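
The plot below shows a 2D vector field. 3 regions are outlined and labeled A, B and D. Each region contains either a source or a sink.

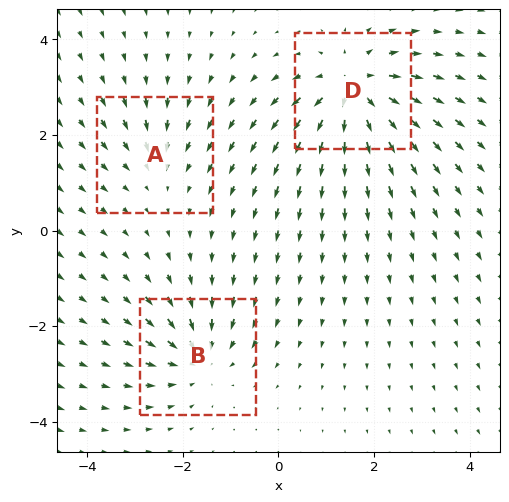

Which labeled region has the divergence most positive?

Divergence at each region's feature centre — A: about -2, B: about -4, D: about +5. Region D is most positive.

D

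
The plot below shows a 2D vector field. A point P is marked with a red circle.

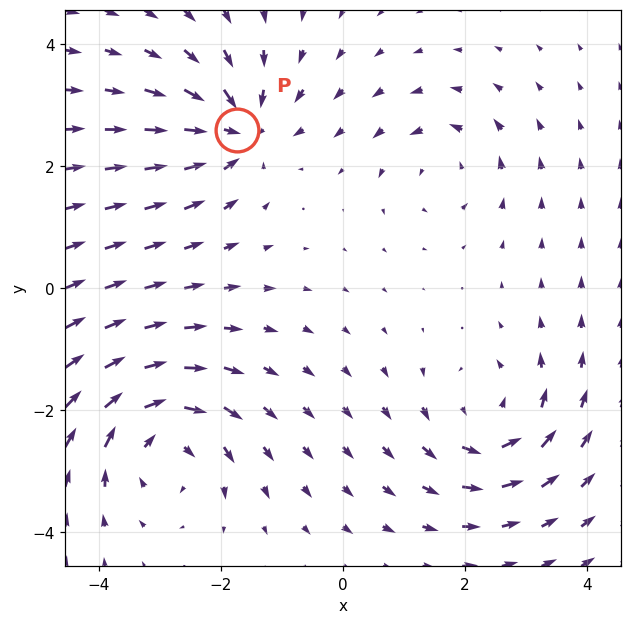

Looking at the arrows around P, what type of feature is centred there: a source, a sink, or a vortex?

At P (-1.7, 2.6) the arrows converge inward. Divergence about -5, curl ≈0 — negative divergence with near-zero curl is a sink.

sink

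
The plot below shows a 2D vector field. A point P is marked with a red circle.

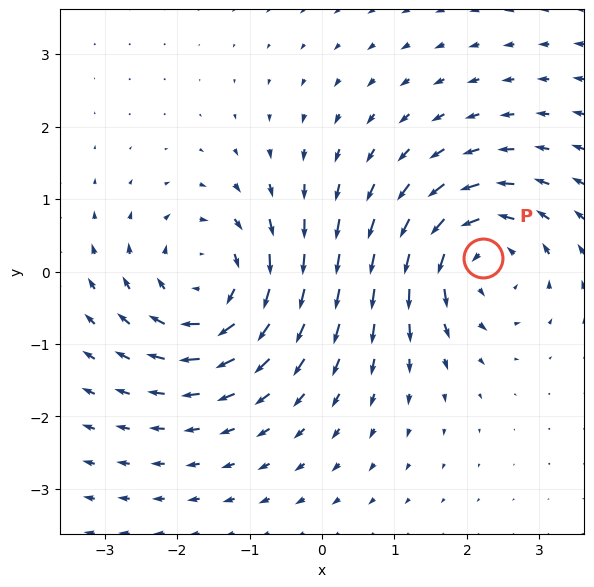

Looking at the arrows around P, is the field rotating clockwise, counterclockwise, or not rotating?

counterclockwise

Near P at (2.2, 0.2) the arrows circulate counterclockwise. The curl (z-component) there is about +3; positive curl means counterclockwise rotation.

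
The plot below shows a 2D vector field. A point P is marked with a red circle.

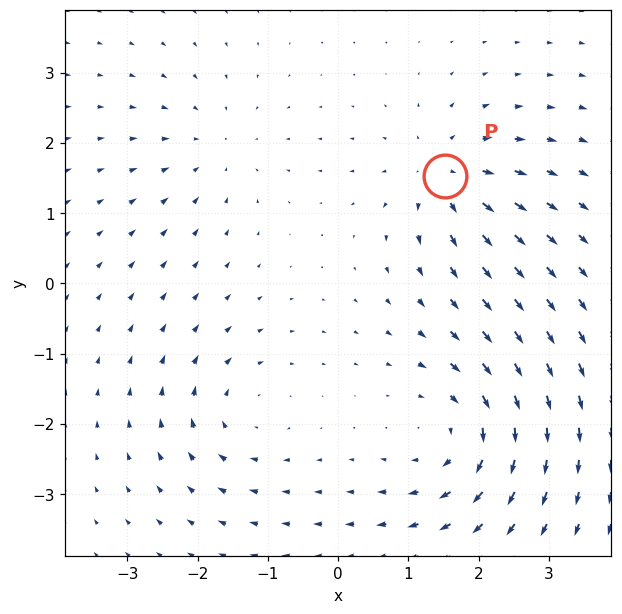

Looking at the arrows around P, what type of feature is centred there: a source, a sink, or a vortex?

At P (1.5, 1.5) the arrows spread outward. Divergence about +5, curl ≈0 — positive divergence with near-zero curl is a source.

source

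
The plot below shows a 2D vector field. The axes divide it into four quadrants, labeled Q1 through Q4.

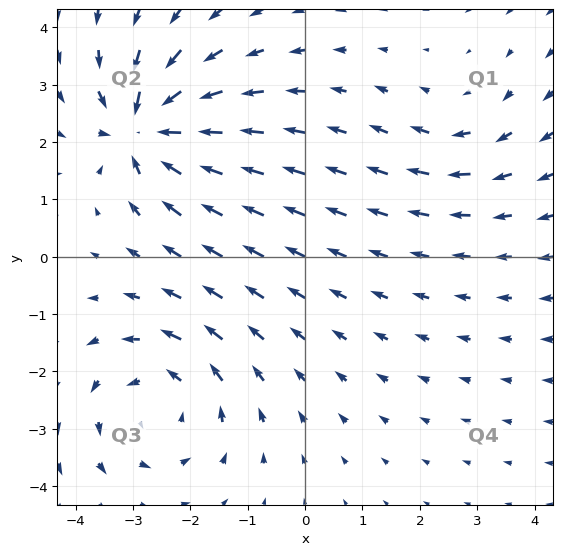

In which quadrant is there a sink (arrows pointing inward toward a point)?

The sink sits at approximately (-2.8, 2.2), which lies in quadrant Q2. The divergence there is about -7, negative as expected for a sink.

Q2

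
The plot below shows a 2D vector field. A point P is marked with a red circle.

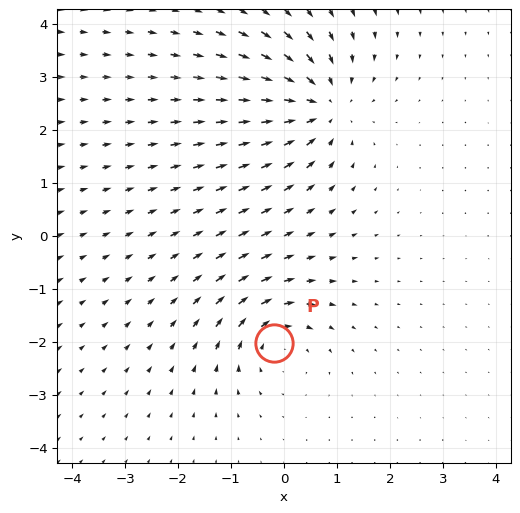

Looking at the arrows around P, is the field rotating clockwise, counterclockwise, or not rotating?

Near P at (-0.2, -2.0) the arrows circulate clockwise. The curl (z-component) there is about -3; negative curl means clockwise rotation.

clockwise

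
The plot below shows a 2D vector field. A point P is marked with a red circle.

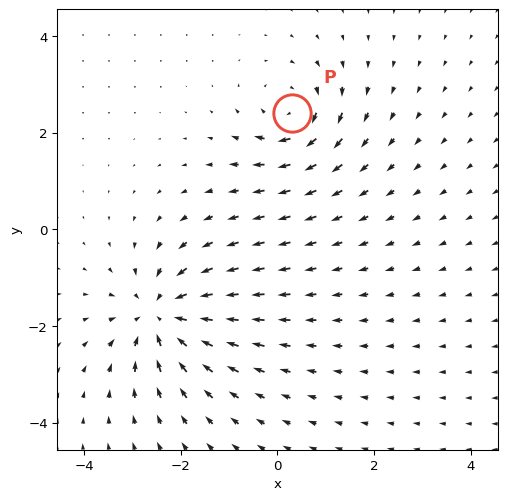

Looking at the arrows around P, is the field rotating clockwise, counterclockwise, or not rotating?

Near P at (0.3, 2.4) the arrows circulate clockwise. The curl (z-component) there is about -4; negative curl means clockwise rotation.

clockwise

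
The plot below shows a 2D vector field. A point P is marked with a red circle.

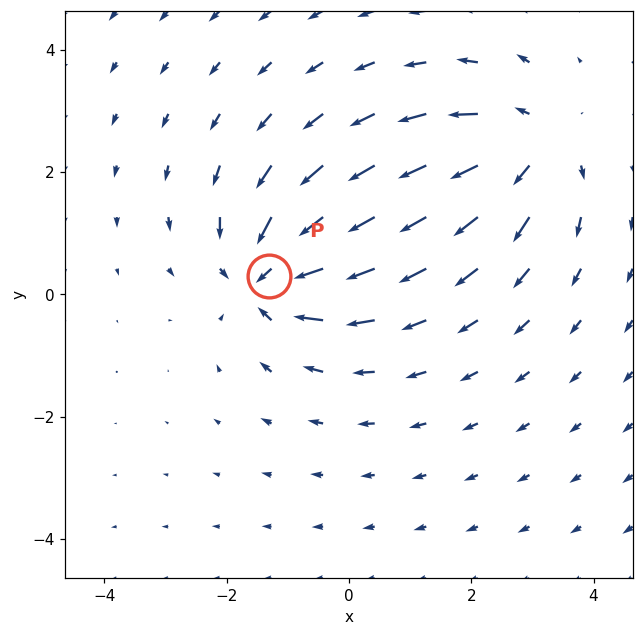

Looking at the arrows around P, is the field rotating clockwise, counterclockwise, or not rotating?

Near P at (-1.3, 0.3) the arrows show no circulation. The curl there is ≈0.

not rotating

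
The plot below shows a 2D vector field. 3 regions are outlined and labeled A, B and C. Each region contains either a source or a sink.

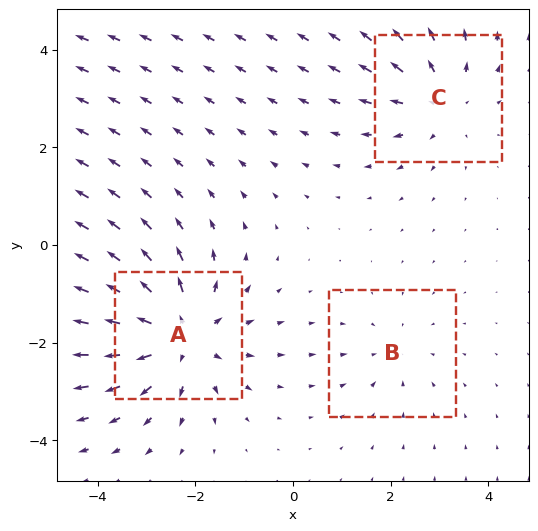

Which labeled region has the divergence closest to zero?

B

Divergence at each region's feature centre — A: about +4, B: about -2, C: about +3. Region B is closest to zero.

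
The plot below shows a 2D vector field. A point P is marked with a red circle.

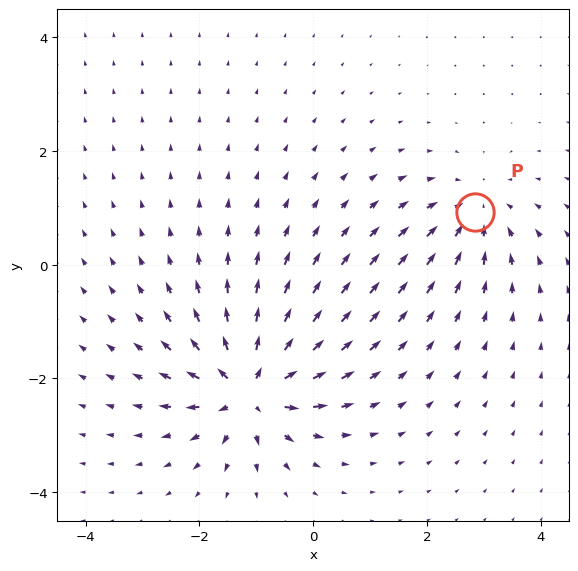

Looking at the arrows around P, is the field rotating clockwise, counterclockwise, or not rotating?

Near P at (2.8, 0.9) the arrows show no circulation. The curl there is ≈0.

not rotating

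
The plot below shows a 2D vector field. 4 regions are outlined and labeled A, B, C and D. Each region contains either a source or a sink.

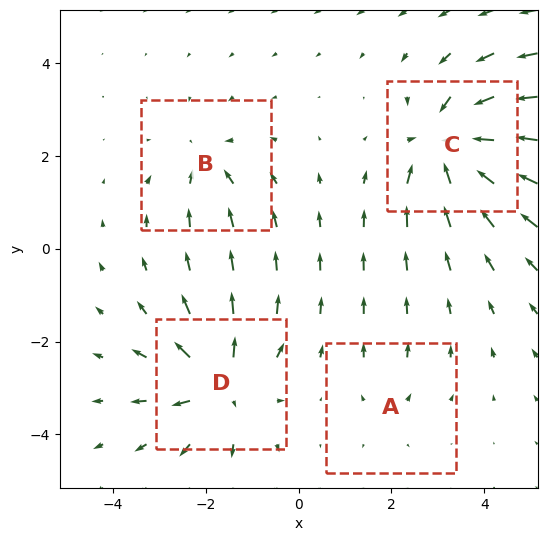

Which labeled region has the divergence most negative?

C

Divergence at each region's feature centre — A: about +2, B: about -4, C: about -7, D: about +6. Region C is most negative.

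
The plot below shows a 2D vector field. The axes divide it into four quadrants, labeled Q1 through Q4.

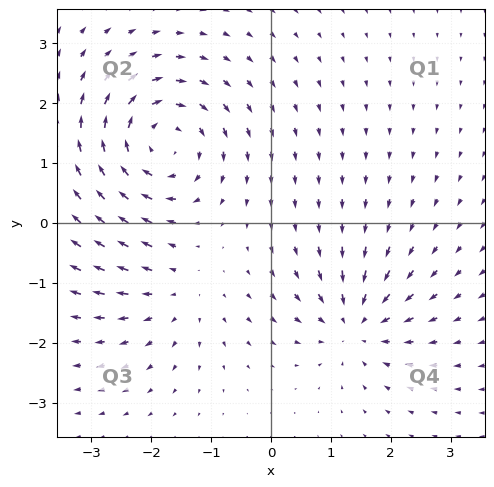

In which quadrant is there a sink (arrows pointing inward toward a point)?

Q4

The sink sits at approximately (1.4, -1.7), which lies in quadrant Q4. The divergence there is about -4, negative as expected for a sink.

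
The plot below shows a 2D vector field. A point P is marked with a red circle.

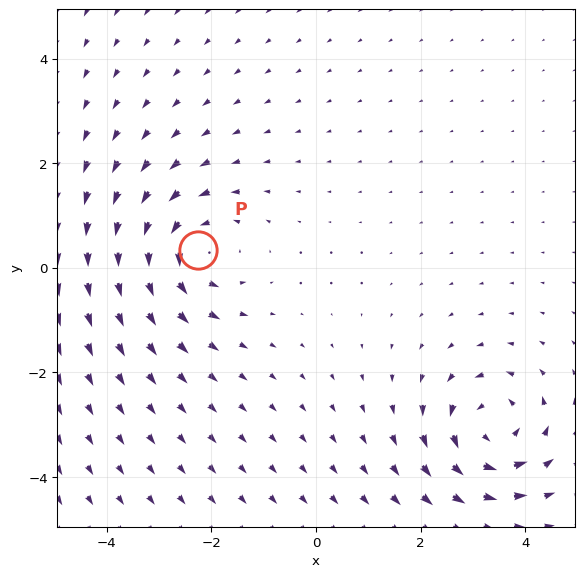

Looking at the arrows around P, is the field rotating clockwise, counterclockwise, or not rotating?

counterclockwise

Near P at (-2.3, 0.3) the arrows circulate counterclockwise. The curl (z-component) there is about +4; positive curl means counterclockwise rotation.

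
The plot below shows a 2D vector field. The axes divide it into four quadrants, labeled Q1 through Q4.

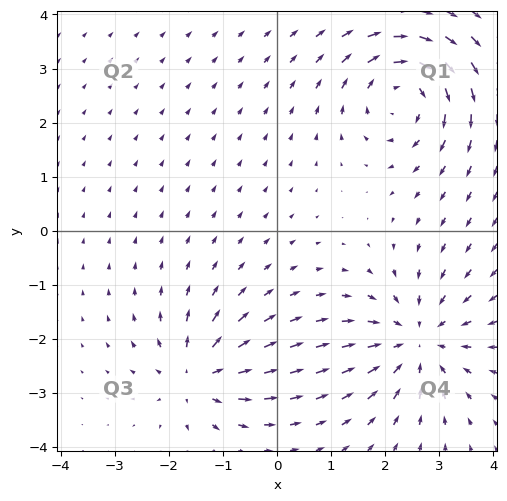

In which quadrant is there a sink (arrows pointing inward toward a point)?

The sink sits at approximately (2.6, -2.0), which lies in quadrant Q4. The divergence there is about -4, negative as expected for a sink.

Q4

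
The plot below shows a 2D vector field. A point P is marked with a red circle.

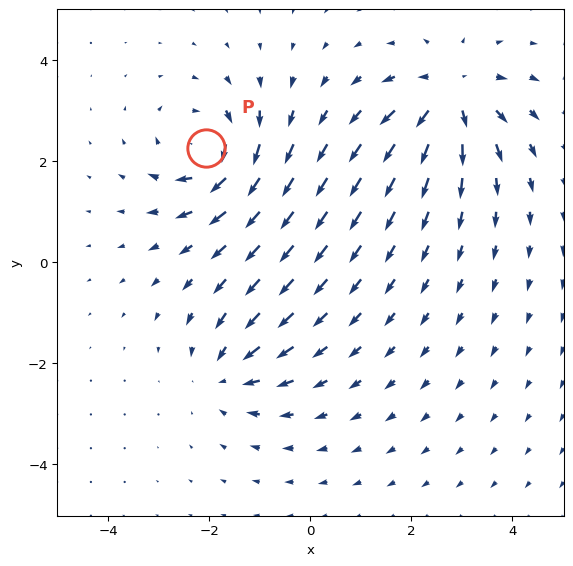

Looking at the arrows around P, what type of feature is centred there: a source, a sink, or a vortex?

At P (-2.1, 2.3) the arrows circulate clockwise. Divergence ≈0, curl about -6 — near-zero divergence with nonzero curl is a vortex.

vortex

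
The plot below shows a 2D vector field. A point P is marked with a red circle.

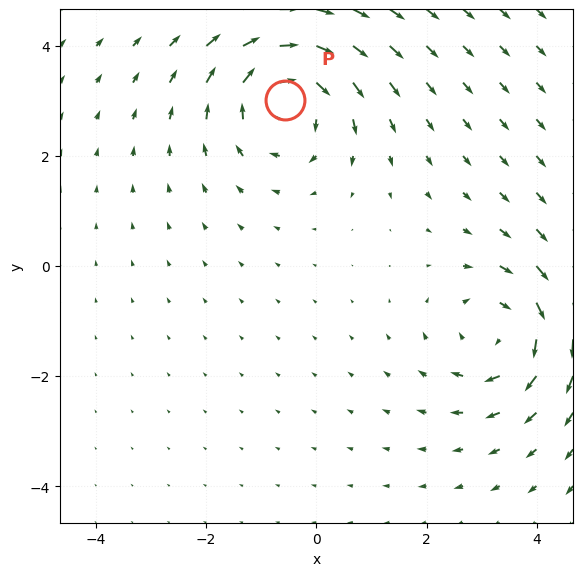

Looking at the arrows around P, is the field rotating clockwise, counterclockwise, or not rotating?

clockwise

Near P at (-0.6, 3.0) the arrows circulate clockwise. The curl (z-component) there is about -5; negative curl means clockwise rotation.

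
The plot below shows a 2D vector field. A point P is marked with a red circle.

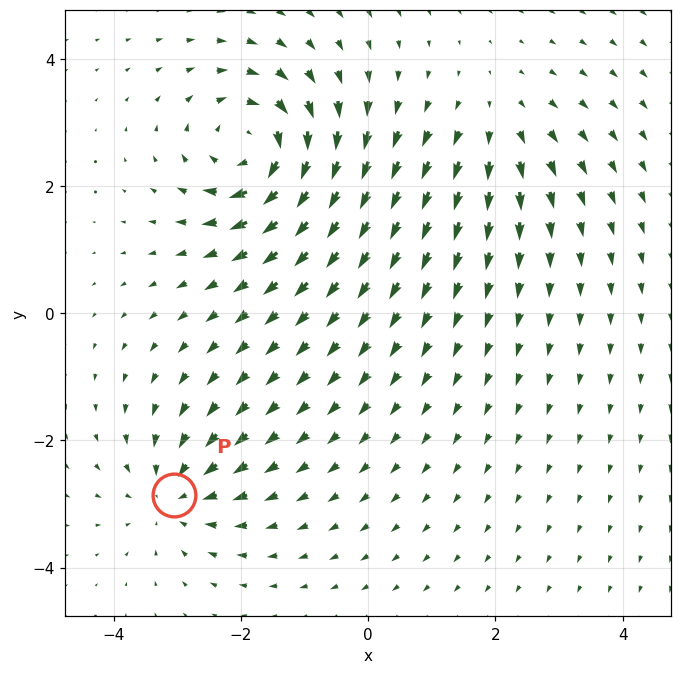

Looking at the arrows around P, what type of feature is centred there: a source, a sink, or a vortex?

At P (-3.1, -2.9) the arrows converge inward. Divergence about -3, curl ≈0 — negative divergence with near-zero curl is a sink.

sink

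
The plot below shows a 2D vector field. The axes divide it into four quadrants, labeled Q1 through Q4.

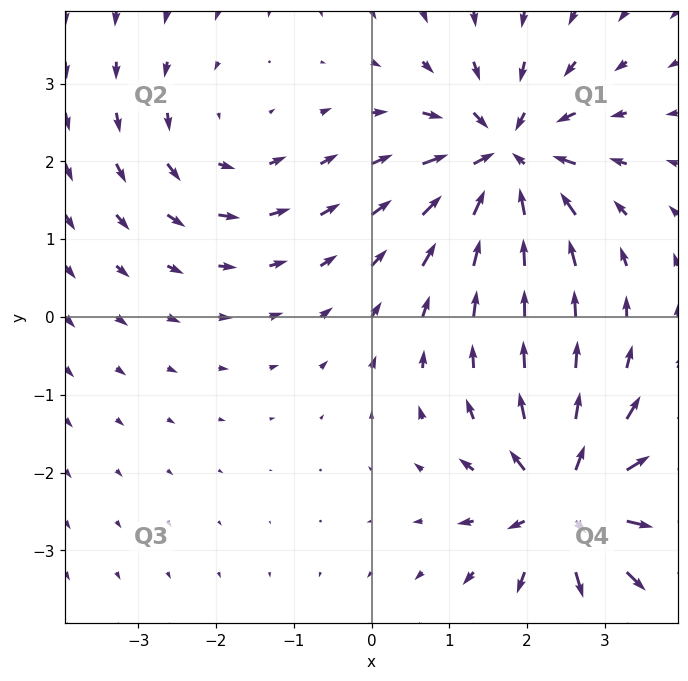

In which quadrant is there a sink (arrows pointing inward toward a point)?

The sink sits at approximately (1.7, 2.1), which lies in quadrant Q1. The divergence there is about -6, negative as expected for a sink.

Q1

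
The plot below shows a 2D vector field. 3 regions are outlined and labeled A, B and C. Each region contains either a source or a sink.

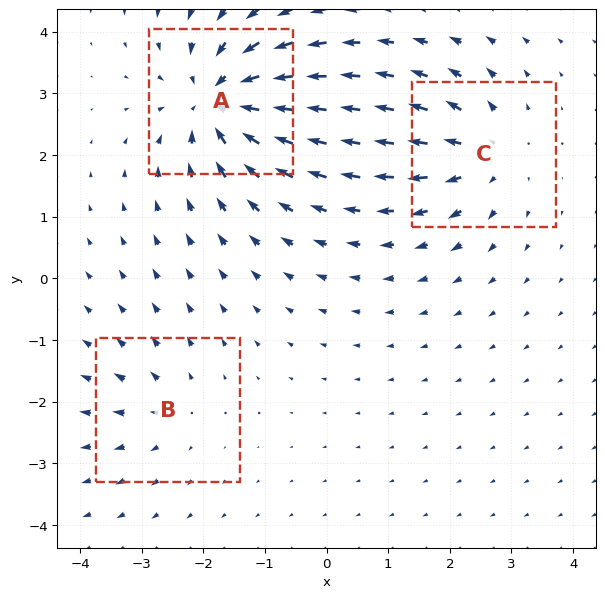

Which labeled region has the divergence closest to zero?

B

Divergence at each region's feature centre — A: about -6, B: about +2, C: about +4. Region B is closest to zero.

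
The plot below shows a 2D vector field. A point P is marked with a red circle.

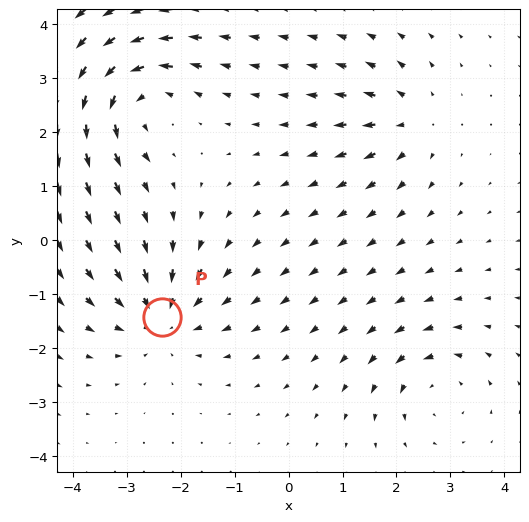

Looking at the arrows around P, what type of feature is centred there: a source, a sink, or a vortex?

At P (-2.3, -1.4) the arrows converge inward. Divergence about -5, curl ≈0 — negative divergence with near-zero curl is a sink.

sink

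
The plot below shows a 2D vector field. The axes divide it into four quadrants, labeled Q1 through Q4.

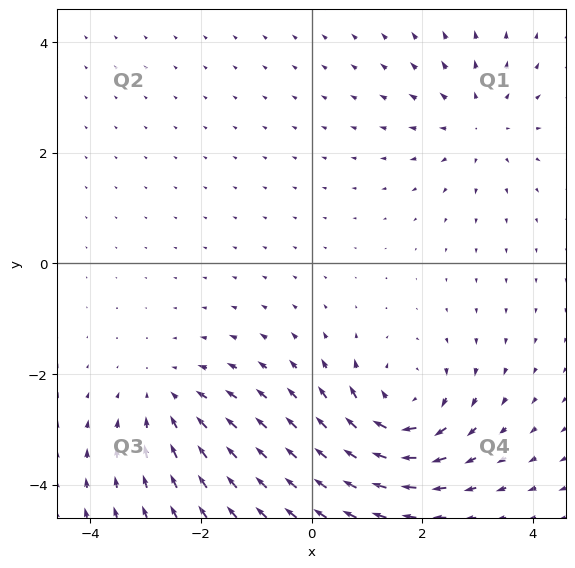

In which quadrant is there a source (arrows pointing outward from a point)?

The source sits at approximately (3.0, 2.5), which lies in quadrant Q1. The divergence there is about +3, positive as expected for a source.

Q1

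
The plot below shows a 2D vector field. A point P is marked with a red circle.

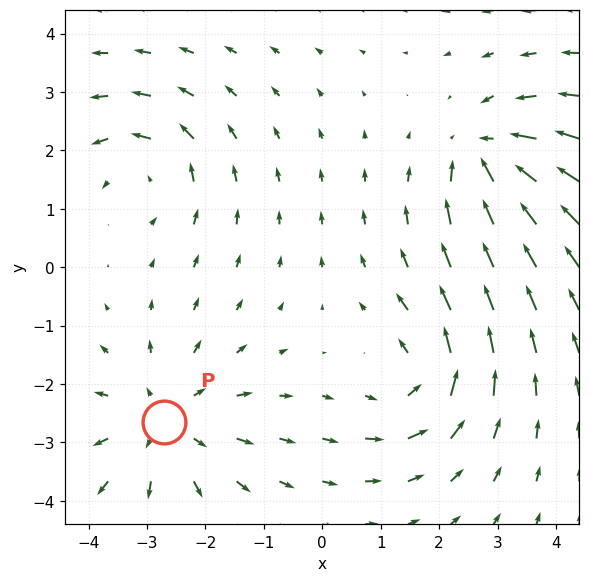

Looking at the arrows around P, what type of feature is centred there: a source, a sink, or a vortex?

source

At P (-2.7, -2.6) the arrows spread outward. Divergence about +4, curl ≈0 — positive divergence with near-zero curl is a source.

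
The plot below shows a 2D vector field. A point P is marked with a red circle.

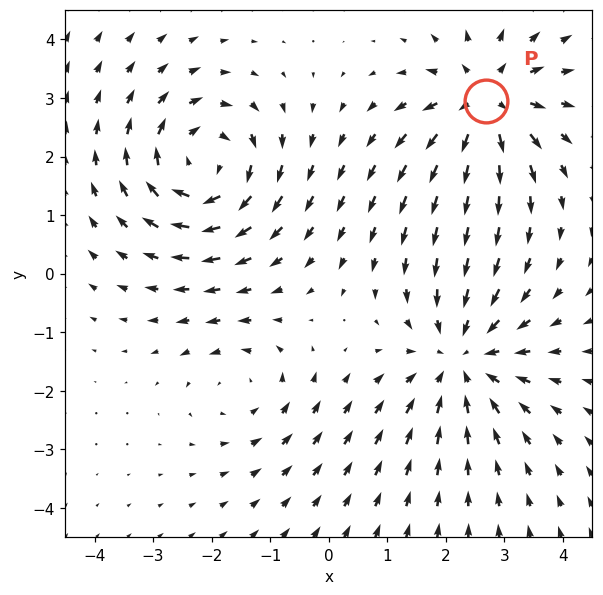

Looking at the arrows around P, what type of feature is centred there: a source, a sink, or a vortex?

source

At P (2.7, 3.0) the arrows spread outward. Divergence about +5, curl ≈0 — positive divergence with near-zero curl is a source.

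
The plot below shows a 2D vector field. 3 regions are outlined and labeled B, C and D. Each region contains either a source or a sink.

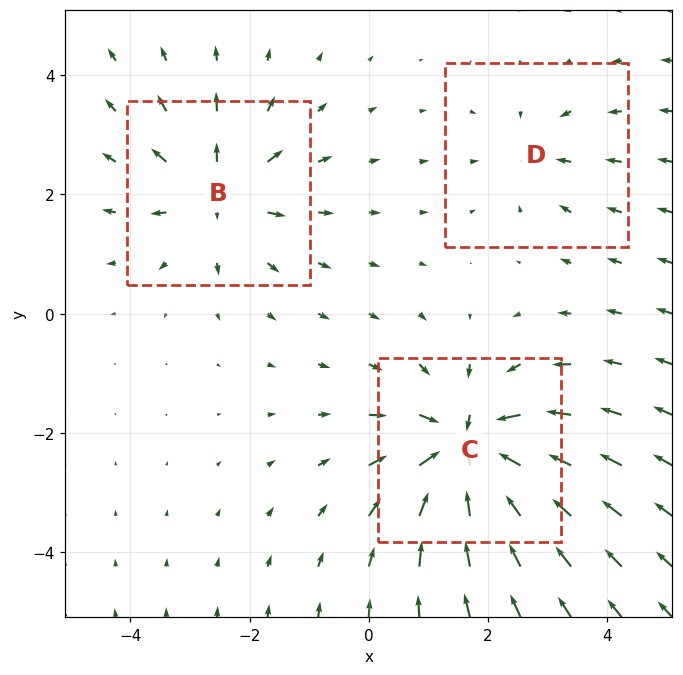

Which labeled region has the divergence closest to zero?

D

Divergence at each region's feature centre — B: about +4, C: about -7, D: about -3. Region D is closest to zero.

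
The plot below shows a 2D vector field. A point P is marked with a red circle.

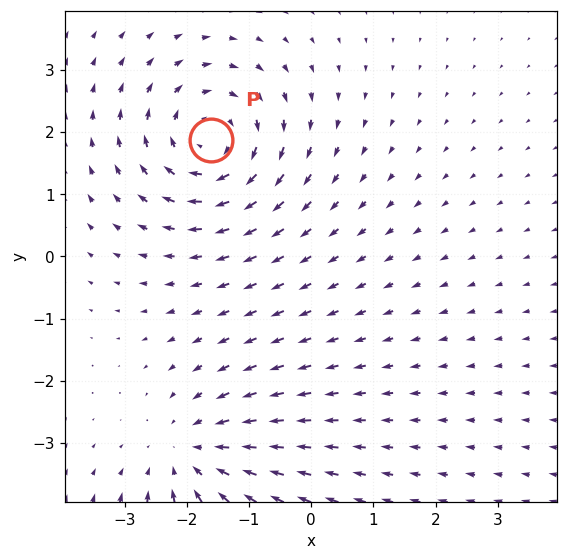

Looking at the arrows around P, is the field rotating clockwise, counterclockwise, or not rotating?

Near P at (-1.6, 1.9) the arrows circulate clockwise. The curl (z-component) there is about -4; negative curl means clockwise rotation.

clockwise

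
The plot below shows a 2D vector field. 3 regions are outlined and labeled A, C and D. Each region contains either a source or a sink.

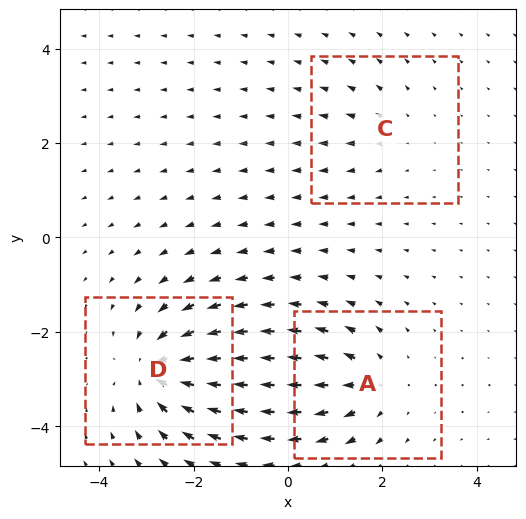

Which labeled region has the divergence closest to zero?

C

Divergence at each region's feature centre — A: about +4, C: about +2, D: about -5. Region C is closest to zero.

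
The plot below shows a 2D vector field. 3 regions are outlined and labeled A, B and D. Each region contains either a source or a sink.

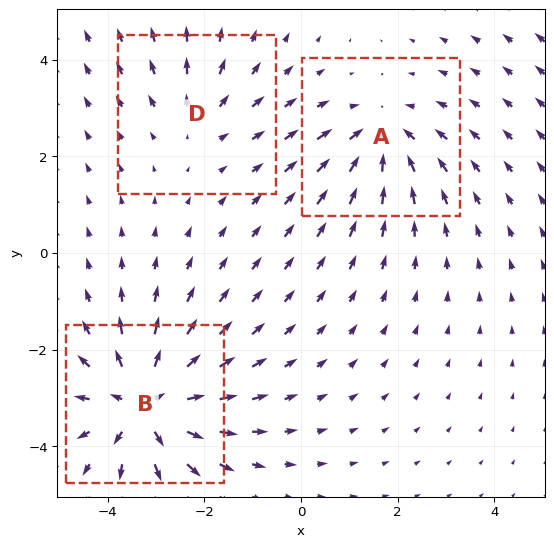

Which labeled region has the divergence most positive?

B

Divergence at each region's feature centre — A: about -3, B: about +5, D: about +2. Region B is most positive.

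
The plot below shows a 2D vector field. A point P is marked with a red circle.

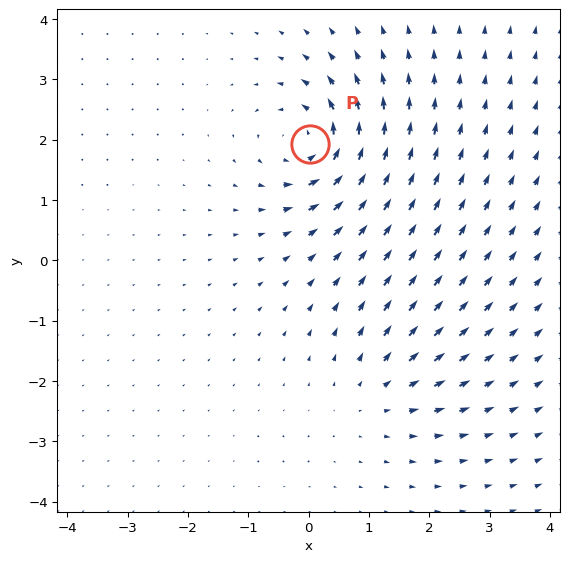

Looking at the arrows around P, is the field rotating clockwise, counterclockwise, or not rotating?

counterclockwise

Near P at (0.0, 1.9) the arrows circulate counterclockwise. The curl (z-component) there is about +7; positive curl means counterclockwise rotation.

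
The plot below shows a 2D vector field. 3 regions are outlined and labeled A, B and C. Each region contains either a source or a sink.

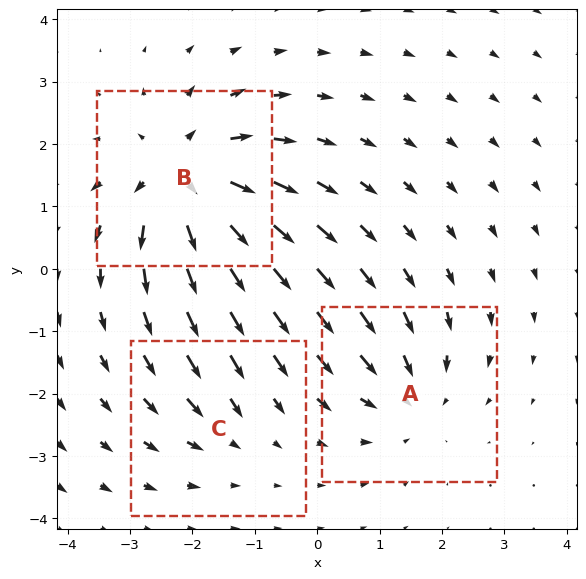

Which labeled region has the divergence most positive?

B

Divergence at each region's feature centre — A: about -3, B: about +5, C: about -2. Region B is most positive.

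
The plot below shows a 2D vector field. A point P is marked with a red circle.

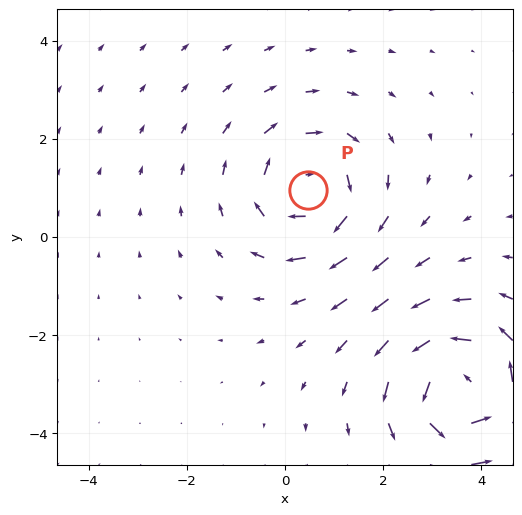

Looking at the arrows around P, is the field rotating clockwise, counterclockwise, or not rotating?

clockwise

Near P at (0.5, 0.9) the arrows circulate clockwise. The curl (z-component) there is about -3; negative curl means clockwise rotation.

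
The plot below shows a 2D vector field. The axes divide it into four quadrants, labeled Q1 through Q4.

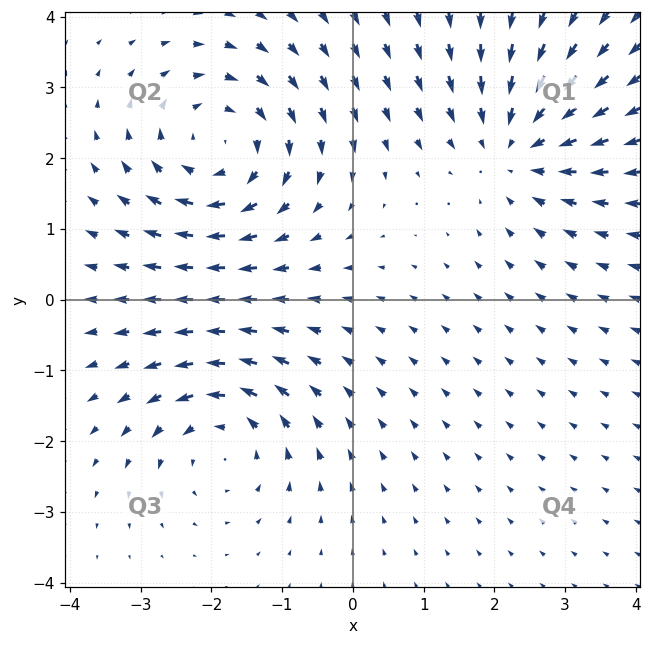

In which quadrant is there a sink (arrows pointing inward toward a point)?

Q1

The sink sits at approximately (2.3, 2.2), which lies in quadrant Q1. The divergence there is about -3, negative as expected for a sink.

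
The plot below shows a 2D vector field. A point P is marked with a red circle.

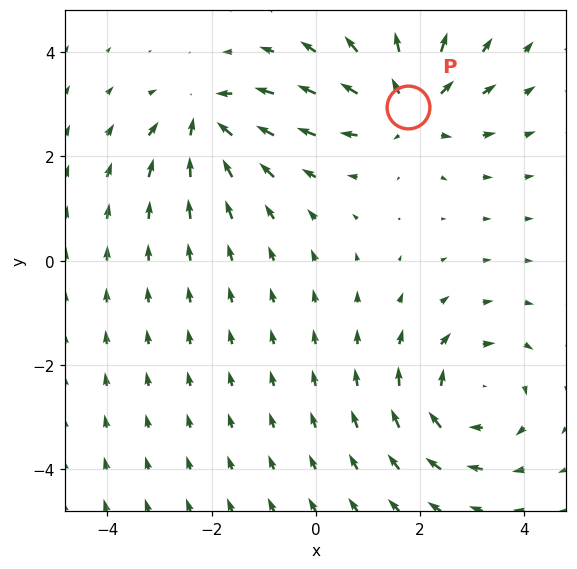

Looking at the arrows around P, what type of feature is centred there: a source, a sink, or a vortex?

source

At P (1.8, 3.0) the arrows spread outward. Divergence about +5, curl ≈0 — positive divergence with near-zero curl is a source.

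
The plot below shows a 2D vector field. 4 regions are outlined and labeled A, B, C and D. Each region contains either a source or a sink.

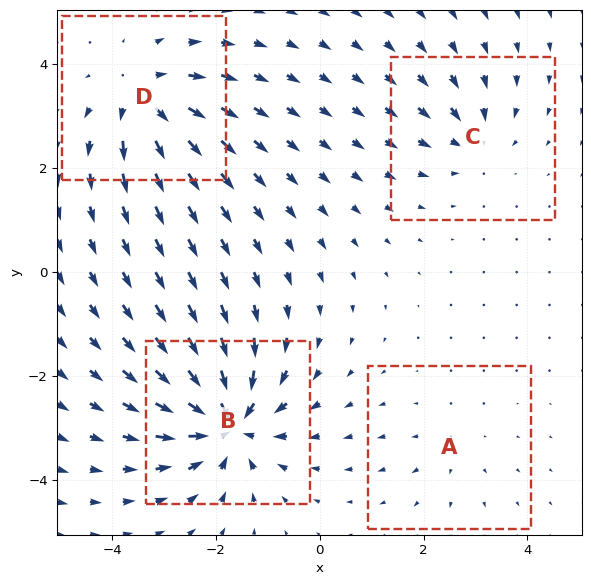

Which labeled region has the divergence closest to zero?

Divergence at each region's feature centre — A: about +2, B: about -9, C: about -4, D: about +6. Region A is closest to zero.

A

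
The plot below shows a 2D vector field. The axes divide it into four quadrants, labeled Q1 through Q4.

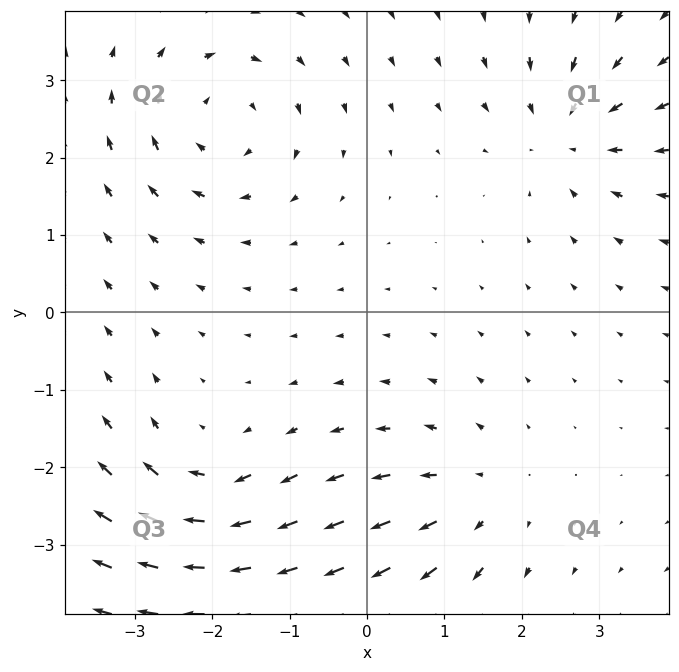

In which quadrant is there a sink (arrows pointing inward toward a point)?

The sink sits at approximately (2.6, 2.3), which lies in quadrant Q1. The divergence there is about -3, negative as expected for a sink.

Q1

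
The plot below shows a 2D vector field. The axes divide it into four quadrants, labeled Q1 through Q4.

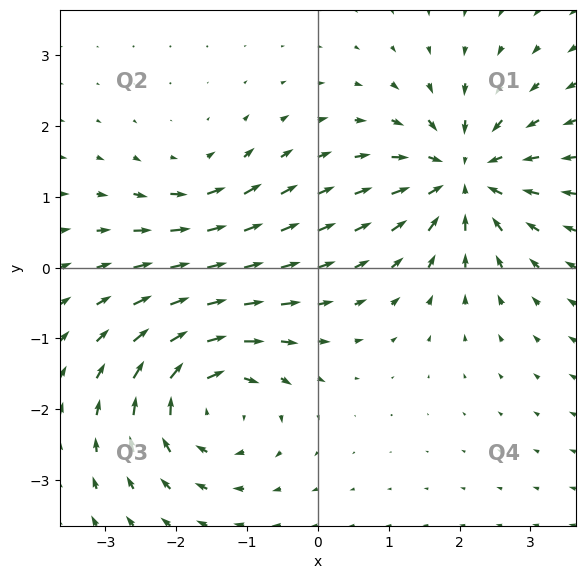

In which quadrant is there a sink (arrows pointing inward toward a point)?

The sink sits at approximately (2.1, 1.3), which lies in quadrant Q1. The divergence there is about -6, negative as expected for a sink.

Q1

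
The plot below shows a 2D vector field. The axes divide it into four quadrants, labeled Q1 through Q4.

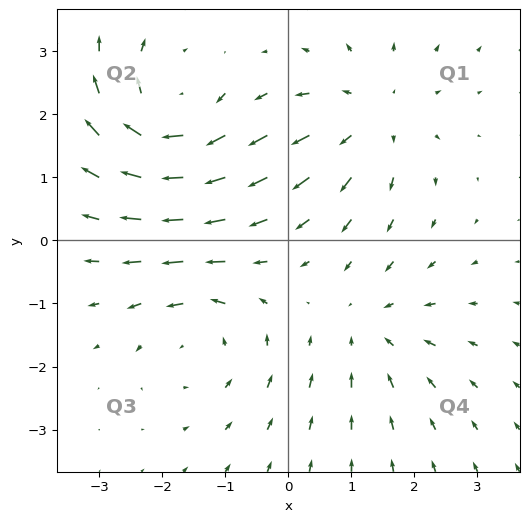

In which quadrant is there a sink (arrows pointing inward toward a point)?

Q4

The sink sits at approximately (1.4, -1.4), which lies in quadrant Q4. The divergence there is about -3, negative as expected for a sink.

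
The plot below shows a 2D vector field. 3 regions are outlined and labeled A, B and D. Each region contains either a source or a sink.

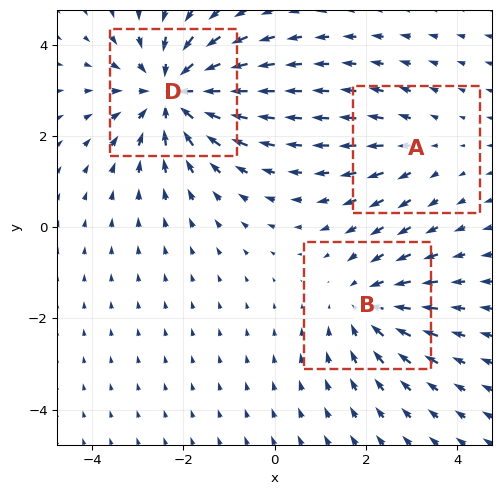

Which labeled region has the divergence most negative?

D

Divergence at each region's feature centre — A: about +2, B: about -3, D: about -4. Region D is most negative.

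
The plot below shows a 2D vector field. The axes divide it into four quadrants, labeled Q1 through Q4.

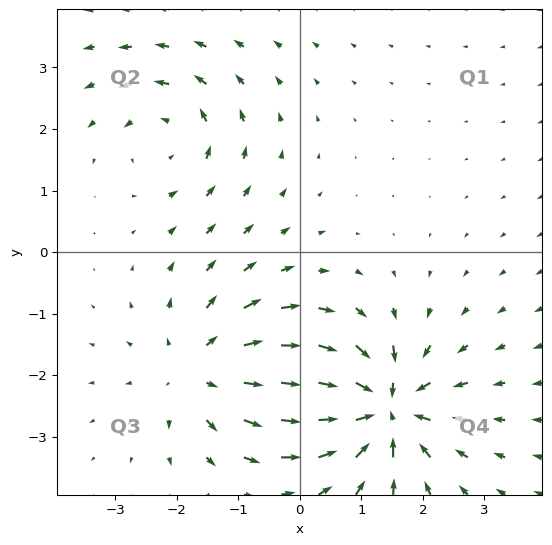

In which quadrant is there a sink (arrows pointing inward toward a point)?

Q4

The sink sits at approximately (1.3, -2.5), which lies in quadrant Q4. The divergence there is about -7, negative as expected for a sink.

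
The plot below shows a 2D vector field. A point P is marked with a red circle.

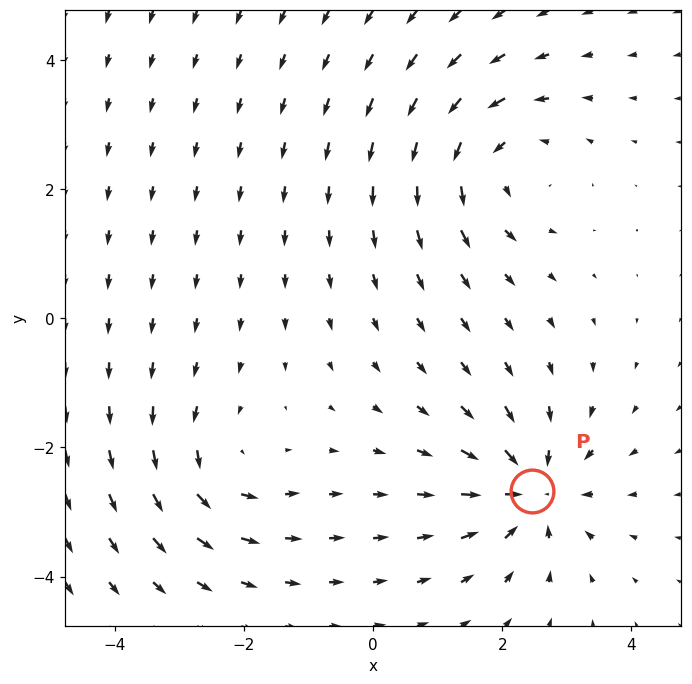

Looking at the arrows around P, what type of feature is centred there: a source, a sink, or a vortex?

sink

At P (2.5, -2.7) the arrows converge inward. Divergence about -6, curl ≈0 — negative divergence with near-zero curl is a sink.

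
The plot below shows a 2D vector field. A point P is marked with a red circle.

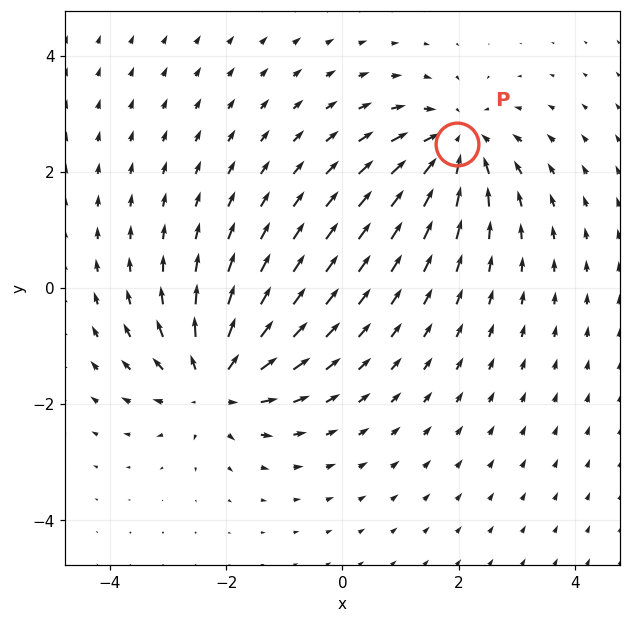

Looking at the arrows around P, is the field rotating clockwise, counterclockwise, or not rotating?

not rotating

Near P at (2.0, 2.5) the arrows show no circulation. The curl there is ≈0.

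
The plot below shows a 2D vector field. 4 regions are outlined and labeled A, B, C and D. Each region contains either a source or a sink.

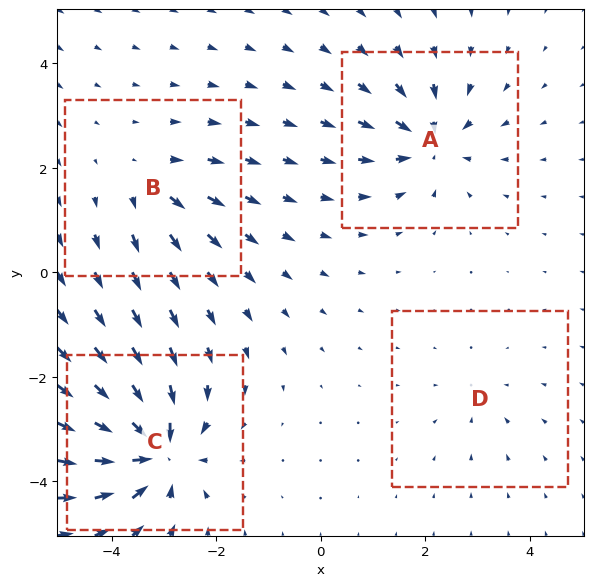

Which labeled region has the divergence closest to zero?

Divergence at each region's feature centre — A: about -6, B: about +4, C: about -9, D: about -3. Region D is closest to zero.

D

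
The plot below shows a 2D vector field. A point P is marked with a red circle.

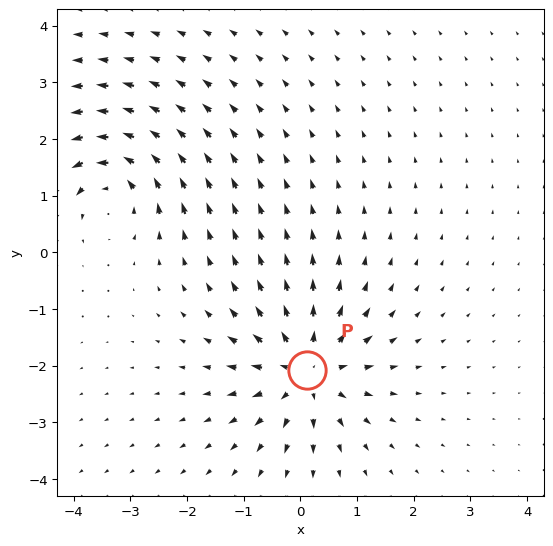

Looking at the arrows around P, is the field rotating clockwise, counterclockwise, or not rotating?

Near P at (0.1, -2.1) the arrows show no circulation. The curl there is ≈0.

not rotating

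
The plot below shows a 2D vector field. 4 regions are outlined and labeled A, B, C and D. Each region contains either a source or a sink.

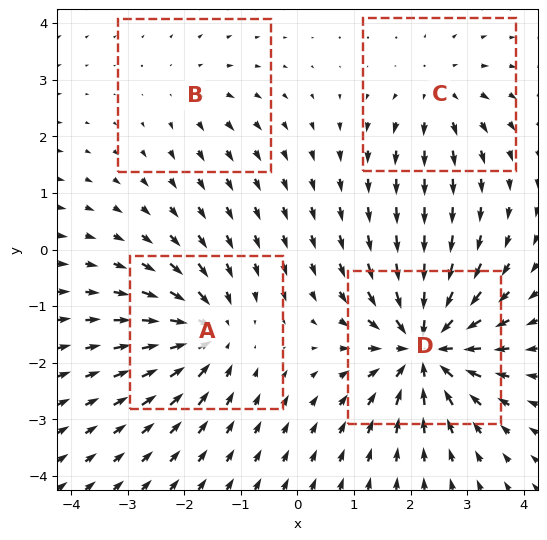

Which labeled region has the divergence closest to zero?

B

Divergence at each region's feature centre — A: about -6, B: about +2, C: about +4, D: about -9. Region B is closest to zero.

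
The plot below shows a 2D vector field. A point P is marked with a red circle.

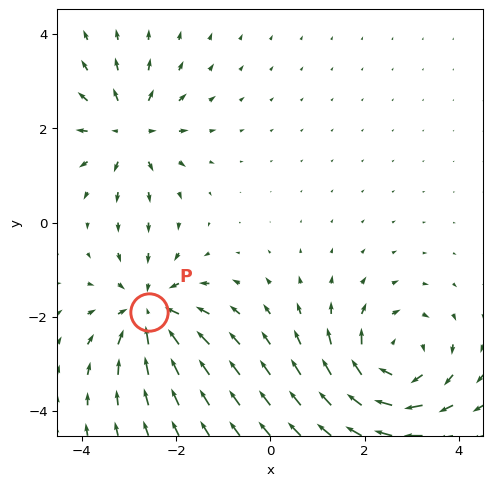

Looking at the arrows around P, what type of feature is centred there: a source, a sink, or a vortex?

At P (-2.6, -1.9) the arrows converge inward. Divergence about -5, curl ≈0 — negative divergence with near-zero curl is a sink.

sink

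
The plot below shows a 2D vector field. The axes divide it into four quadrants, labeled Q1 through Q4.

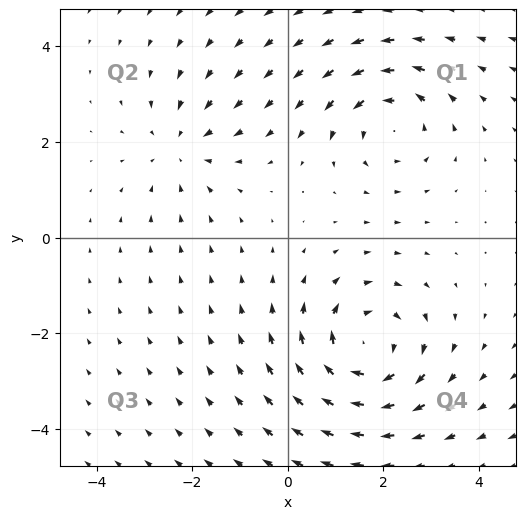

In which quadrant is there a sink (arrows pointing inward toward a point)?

Q2

The sink sits at approximately (-2.2, 1.9), which lies in quadrant Q2. The divergence there is about -3, negative as expected for a sink.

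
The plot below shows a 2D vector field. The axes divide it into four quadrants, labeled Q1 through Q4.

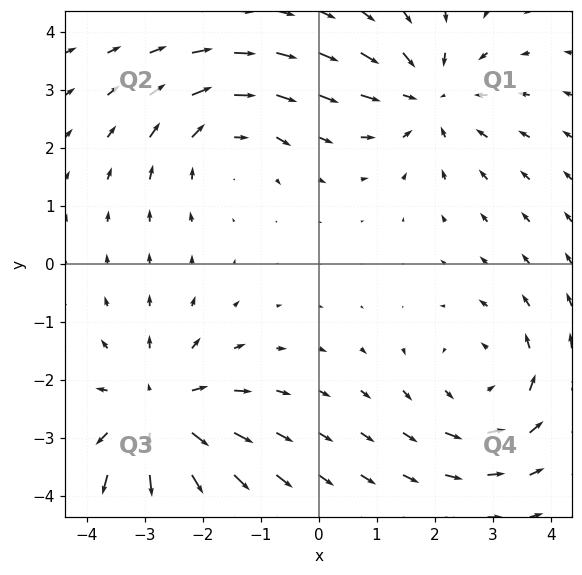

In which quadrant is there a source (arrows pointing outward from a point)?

Q3

The source sits at approximately (-2.8, -2.6), which lies in quadrant Q3. The divergence there is about +4, positive as expected for a source.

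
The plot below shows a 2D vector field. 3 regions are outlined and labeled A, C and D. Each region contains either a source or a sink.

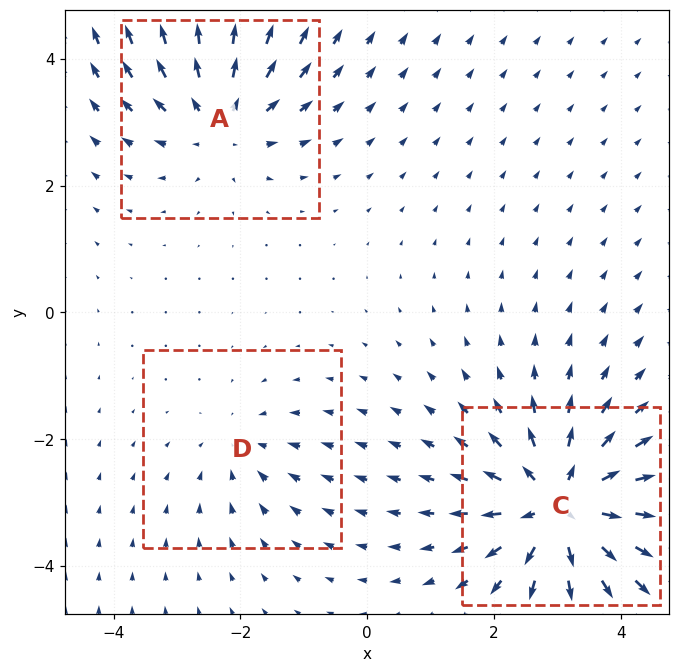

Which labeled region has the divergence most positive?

C

Divergence at each region's feature centre — A: about +4, C: about +6, D: about -2. Region C is most positive.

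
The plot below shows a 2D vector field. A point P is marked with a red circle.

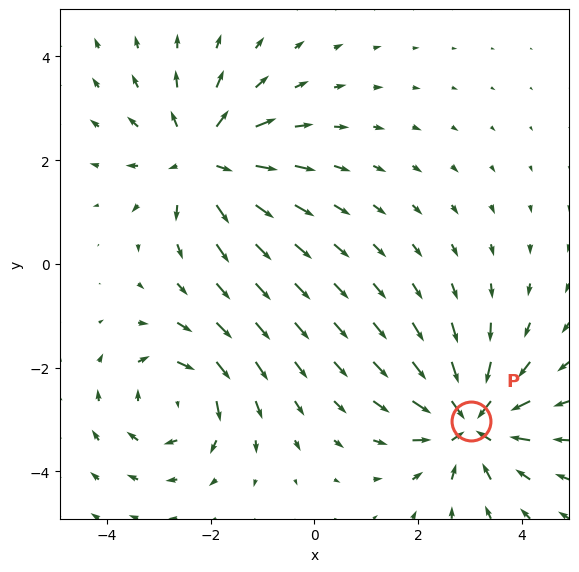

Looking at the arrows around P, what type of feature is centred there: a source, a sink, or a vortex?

At P (3.0, -3.0) the arrows converge inward. Divergence about -6, curl ≈0 — negative divergence with near-zero curl is a sink.

sink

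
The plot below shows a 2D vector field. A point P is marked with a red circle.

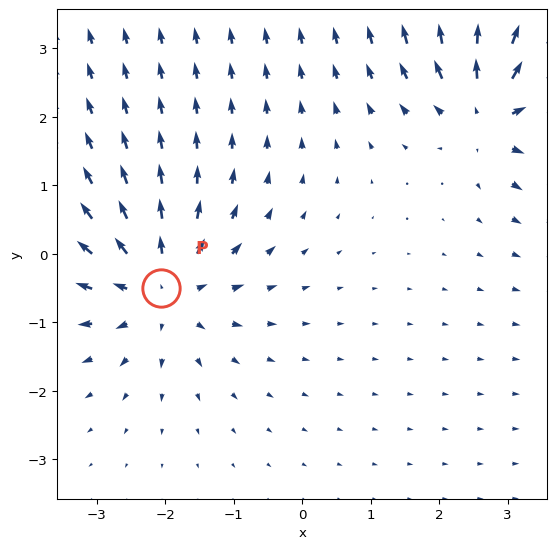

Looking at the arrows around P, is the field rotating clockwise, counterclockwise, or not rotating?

not rotating

Near P at (-2.1, -0.5) the arrows show no circulation. The curl there is ≈0.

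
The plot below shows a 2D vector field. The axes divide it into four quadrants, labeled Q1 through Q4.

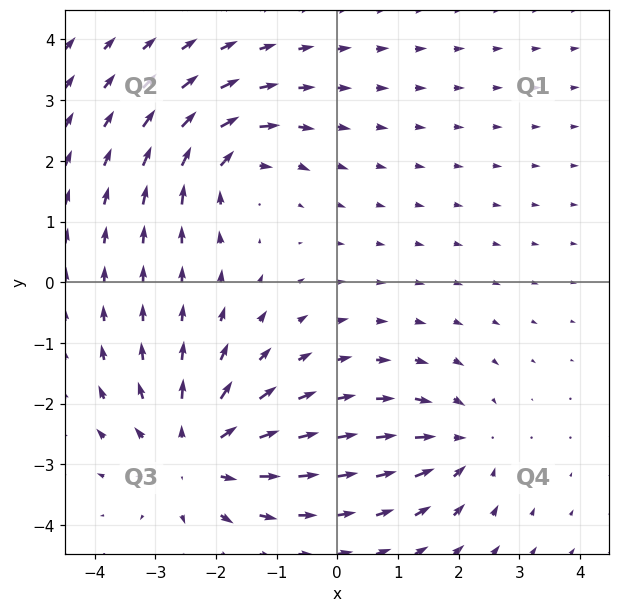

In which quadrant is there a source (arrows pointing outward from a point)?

Q3

The source sits at approximately (-2.3, -2.8), which lies in quadrant Q3. The divergence there is about +5, positive as expected for a source.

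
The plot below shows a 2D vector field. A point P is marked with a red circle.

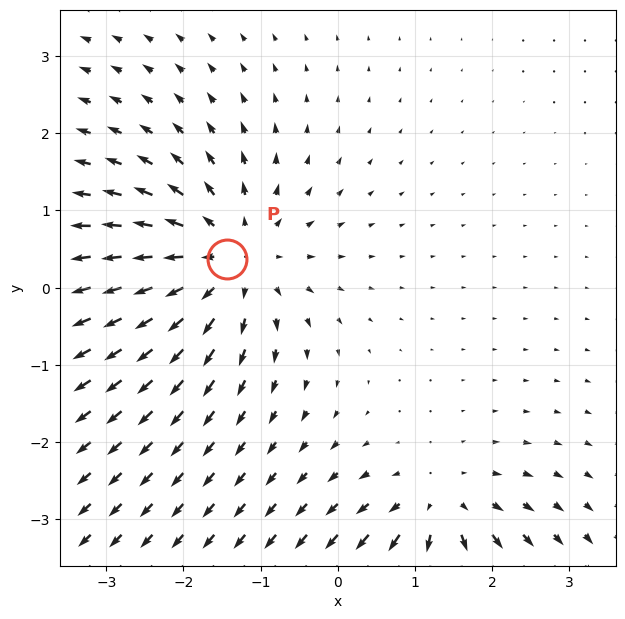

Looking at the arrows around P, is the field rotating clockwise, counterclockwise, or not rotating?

not rotating

Near P at (-1.4, 0.4) the arrows show no circulation. The curl there is ≈0.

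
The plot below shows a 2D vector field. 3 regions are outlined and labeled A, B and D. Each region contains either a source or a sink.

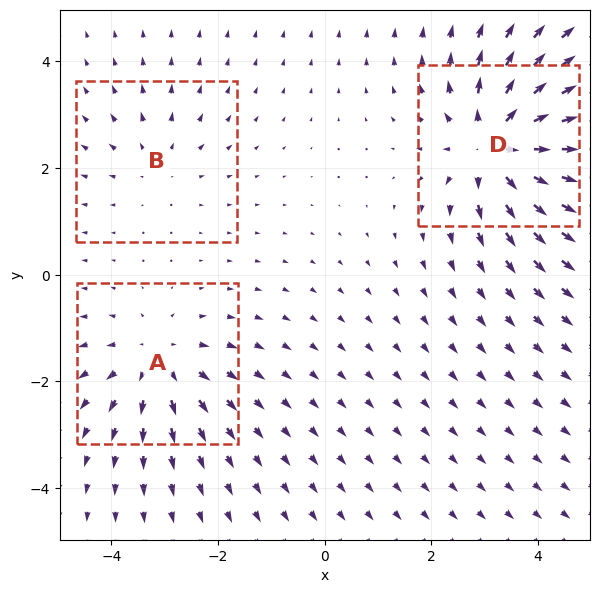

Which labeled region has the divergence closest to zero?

B

Divergence at each region's feature centre — A: about +3, B: about +2, D: about +5. Region B is closest to zero.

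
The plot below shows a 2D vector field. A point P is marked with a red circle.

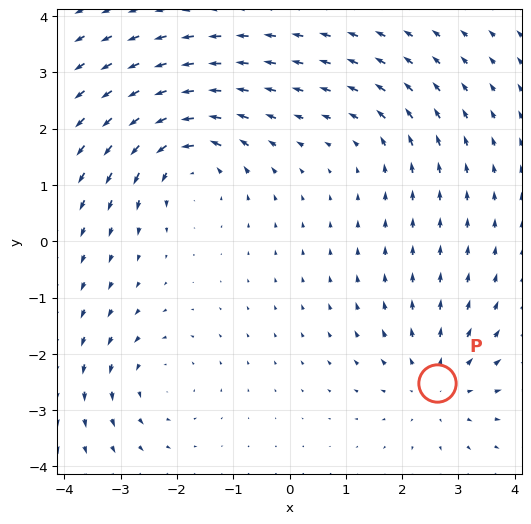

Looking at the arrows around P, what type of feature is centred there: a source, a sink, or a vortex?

At P (2.6, -2.5) the arrows spread outward. Divergence about +3, curl ≈0 — positive divergence with near-zero curl is a source.

source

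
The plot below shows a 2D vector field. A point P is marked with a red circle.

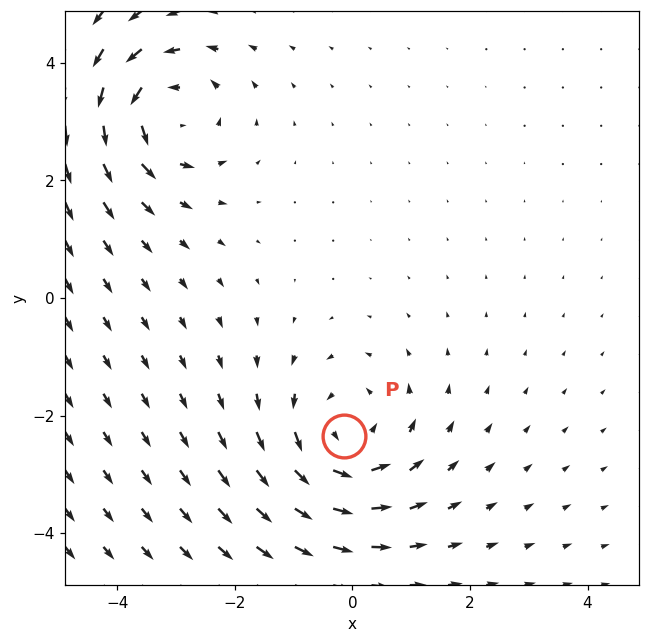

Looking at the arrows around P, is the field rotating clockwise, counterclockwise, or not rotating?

counterclockwise

Near P at (-0.1, -2.4) the arrows circulate counterclockwise. The curl (z-component) there is about +4; positive curl means counterclockwise rotation.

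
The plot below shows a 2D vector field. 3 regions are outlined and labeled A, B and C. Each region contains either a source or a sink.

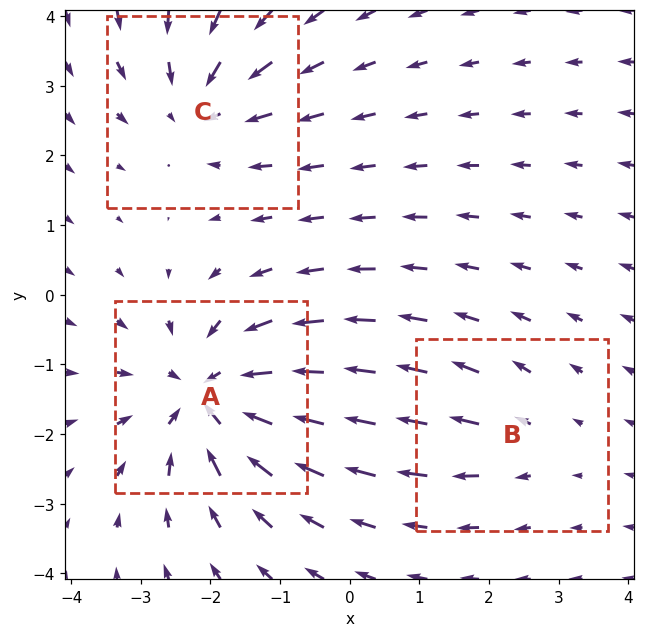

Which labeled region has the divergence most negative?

Divergence at each region's feature centre — A: about -5, B: about +2, C: about -3. Region A is most negative.

A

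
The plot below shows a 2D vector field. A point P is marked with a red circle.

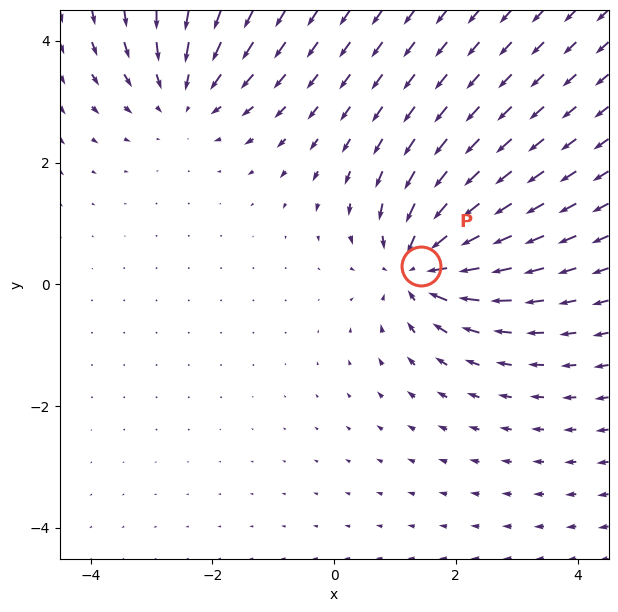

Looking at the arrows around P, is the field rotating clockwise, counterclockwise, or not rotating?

Near P at (1.4, 0.3) the arrows show no circulation. The curl there is ≈0.

not rotating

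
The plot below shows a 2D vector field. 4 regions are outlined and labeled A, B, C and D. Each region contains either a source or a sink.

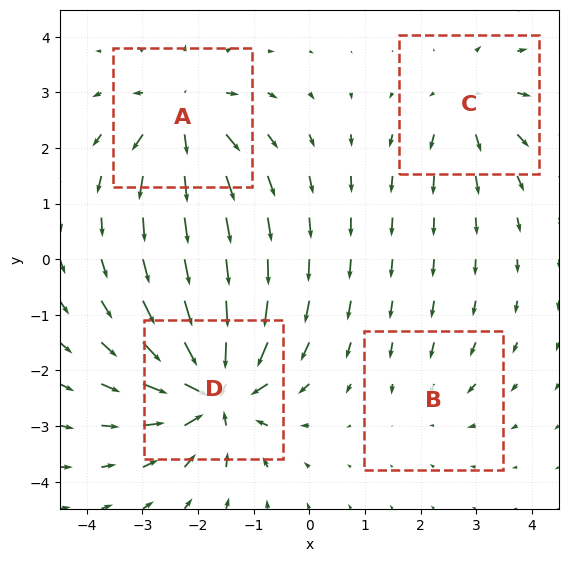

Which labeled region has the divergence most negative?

D

Divergence at each region's feature centre — A: about +6, B: about -3, C: about +4, D: about -9. Region D is most negative.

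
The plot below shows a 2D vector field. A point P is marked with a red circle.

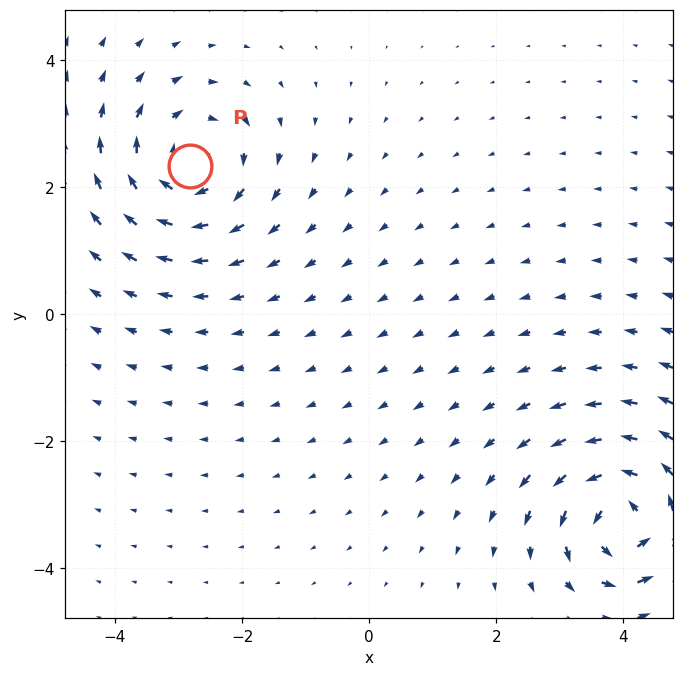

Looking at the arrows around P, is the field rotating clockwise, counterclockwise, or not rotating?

Near P at (-2.8, 2.3) the arrows circulate clockwise. The curl (z-component) there is about -5; negative curl means clockwise rotation.

clockwise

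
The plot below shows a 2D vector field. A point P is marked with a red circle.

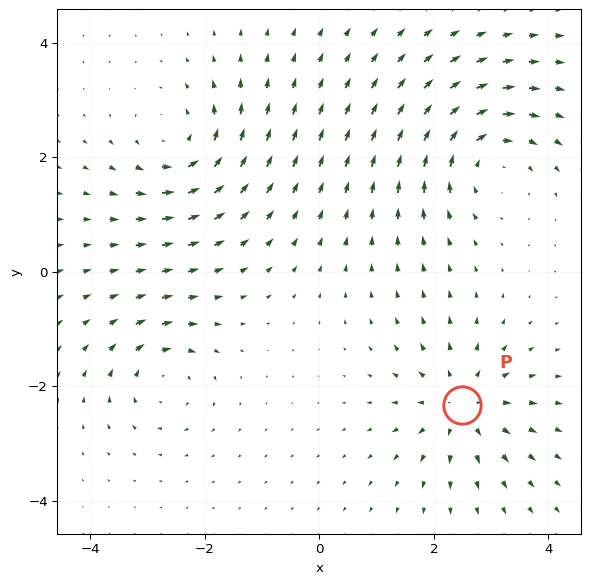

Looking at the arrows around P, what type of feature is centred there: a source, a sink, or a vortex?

source

At P (2.5, -2.3) the arrows spread outward. Divergence about +5, curl ≈0 — positive divergence with near-zero curl is a source.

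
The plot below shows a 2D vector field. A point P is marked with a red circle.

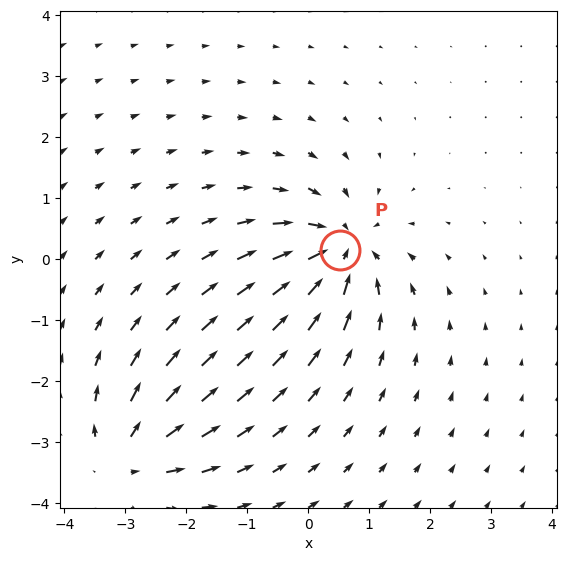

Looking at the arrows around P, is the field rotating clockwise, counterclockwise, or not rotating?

not rotating

Near P at (0.5, 0.1) the arrows show no circulation. The curl there is ≈0.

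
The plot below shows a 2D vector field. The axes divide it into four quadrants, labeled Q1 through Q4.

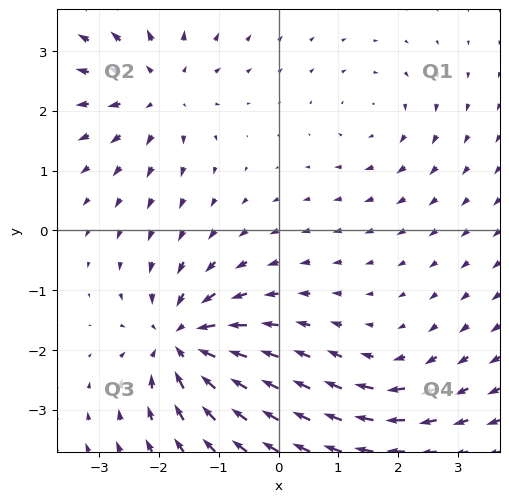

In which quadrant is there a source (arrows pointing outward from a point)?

The source sits at approximately (-2.0, 2.3), which lies in quadrant Q2. The divergence there is about +4, positive as expected for a source.

Q2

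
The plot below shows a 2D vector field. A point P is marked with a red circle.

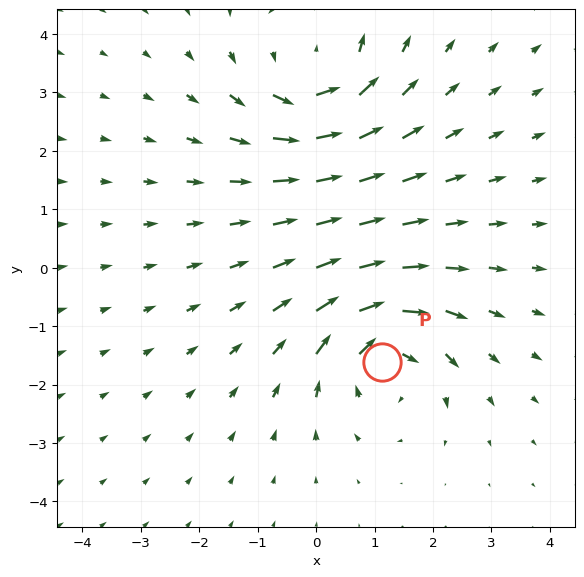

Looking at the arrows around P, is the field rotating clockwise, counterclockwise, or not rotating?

clockwise

Near P at (1.1, -1.6) the arrows circulate clockwise. The curl (z-component) there is about -5; negative curl means clockwise rotation.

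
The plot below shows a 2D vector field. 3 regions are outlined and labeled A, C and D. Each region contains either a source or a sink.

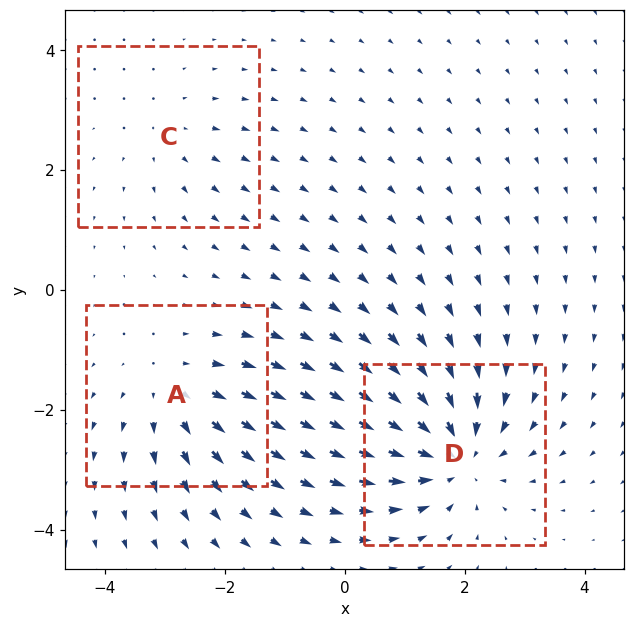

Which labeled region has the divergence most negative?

D

Divergence at each region's feature centre — A: about +3, C: about +2, D: about -5. Region D is most negative.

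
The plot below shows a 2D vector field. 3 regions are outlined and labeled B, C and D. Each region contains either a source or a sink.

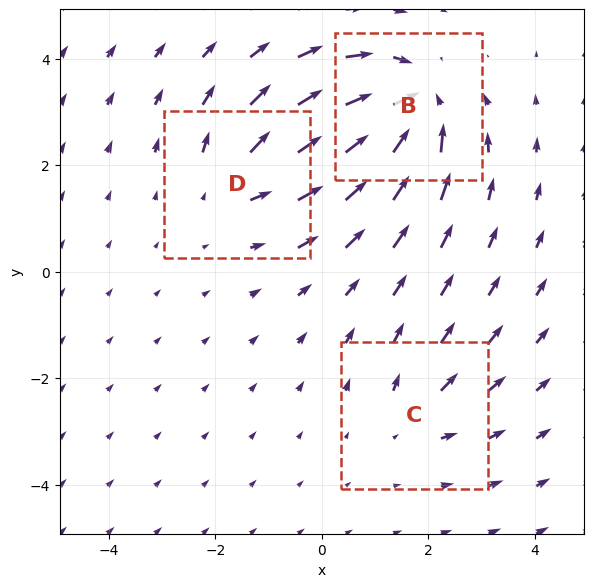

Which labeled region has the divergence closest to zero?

Divergence at each region's feature centre — B: about -5, C: about +2, D: about +3. Region C is closest to zero.

C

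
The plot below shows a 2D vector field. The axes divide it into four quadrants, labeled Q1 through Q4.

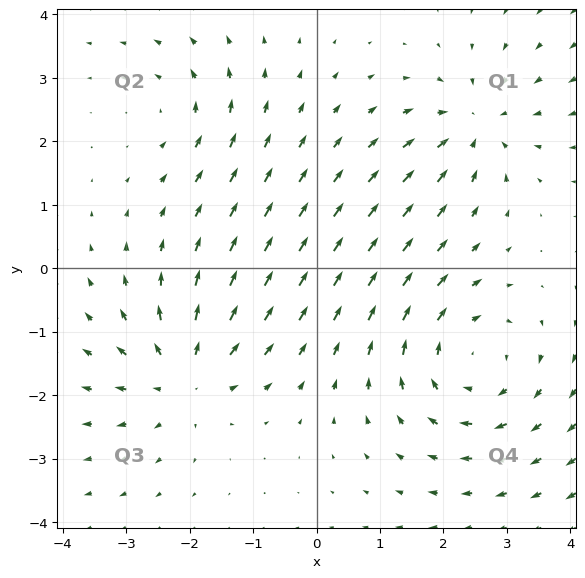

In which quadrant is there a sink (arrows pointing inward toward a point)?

Q1

The sink sits at approximately (2.5, 2.2), which lies in quadrant Q1. The divergence there is about -4, negative as expected for a sink.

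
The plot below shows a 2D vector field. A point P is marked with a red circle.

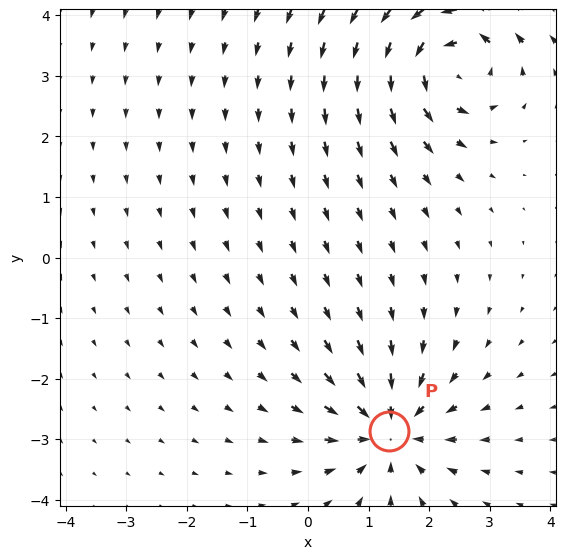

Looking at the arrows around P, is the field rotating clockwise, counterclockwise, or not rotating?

not rotating

Near P at (1.3, -2.9) the arrows show no circulation. The curl there is ≈0.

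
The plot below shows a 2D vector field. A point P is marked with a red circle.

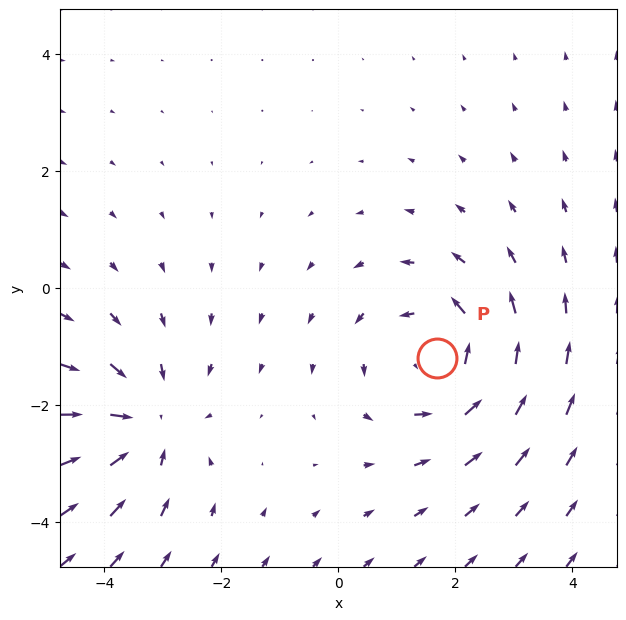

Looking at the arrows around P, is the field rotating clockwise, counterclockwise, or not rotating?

Near P at (1.7, -1.2) the arrows circulate counterclockwise. The curl (z-component) there is about +4; positive curl means counterclockwise rotation.

counterclockwise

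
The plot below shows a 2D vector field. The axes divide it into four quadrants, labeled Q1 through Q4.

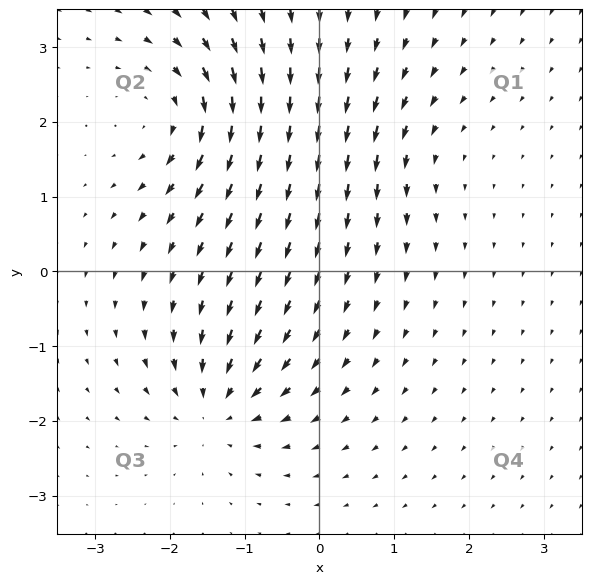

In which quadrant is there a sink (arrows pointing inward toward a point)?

The sink sits at approximately (-1.4, -1.8), which lies in quadrant Q3. The divergence there is about -5, negative as expected for a sink.

Q3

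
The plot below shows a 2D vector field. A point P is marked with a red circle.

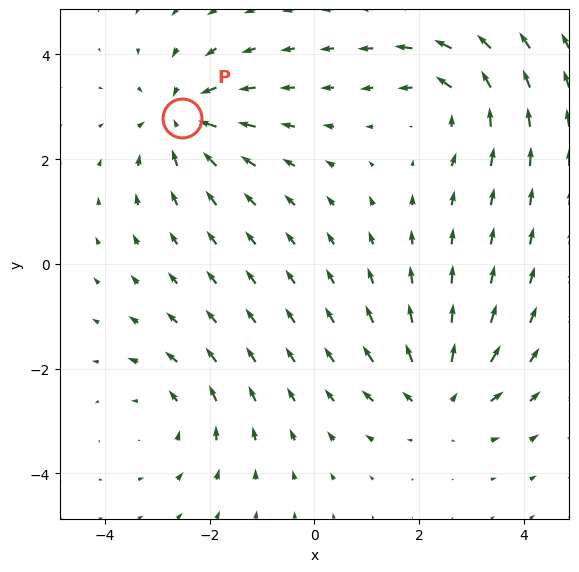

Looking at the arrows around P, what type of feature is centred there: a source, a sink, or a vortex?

sink

At P (-2.5, 2.8) the arrows converge inward. Divergence about -5, curl ≈0 — negative divergence with near-zero curl is a sink.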